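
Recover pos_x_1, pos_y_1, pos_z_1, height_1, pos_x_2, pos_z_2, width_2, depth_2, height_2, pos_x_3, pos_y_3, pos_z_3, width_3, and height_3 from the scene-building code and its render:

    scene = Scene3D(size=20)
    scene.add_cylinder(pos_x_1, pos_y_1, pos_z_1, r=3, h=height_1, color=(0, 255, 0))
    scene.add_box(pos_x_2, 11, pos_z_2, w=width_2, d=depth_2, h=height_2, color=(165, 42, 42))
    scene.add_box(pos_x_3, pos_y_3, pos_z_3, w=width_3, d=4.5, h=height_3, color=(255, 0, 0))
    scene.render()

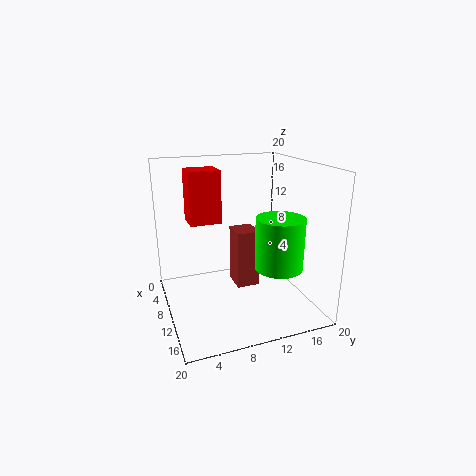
pos_x_1 = 16.5, pos_y_1 = 13, pos_z_1 = 8, height_1 = 6.5, pos_x_2 = 3.5, pos_z_2 = 0.5, width_2 = 4, depth_2 = 3.5, height_2 = 9, pos_x_3 = 3.5, pos_y_3 = 4, pos_z_3 = 11.5, width_3 = 4, height_3 = 7.5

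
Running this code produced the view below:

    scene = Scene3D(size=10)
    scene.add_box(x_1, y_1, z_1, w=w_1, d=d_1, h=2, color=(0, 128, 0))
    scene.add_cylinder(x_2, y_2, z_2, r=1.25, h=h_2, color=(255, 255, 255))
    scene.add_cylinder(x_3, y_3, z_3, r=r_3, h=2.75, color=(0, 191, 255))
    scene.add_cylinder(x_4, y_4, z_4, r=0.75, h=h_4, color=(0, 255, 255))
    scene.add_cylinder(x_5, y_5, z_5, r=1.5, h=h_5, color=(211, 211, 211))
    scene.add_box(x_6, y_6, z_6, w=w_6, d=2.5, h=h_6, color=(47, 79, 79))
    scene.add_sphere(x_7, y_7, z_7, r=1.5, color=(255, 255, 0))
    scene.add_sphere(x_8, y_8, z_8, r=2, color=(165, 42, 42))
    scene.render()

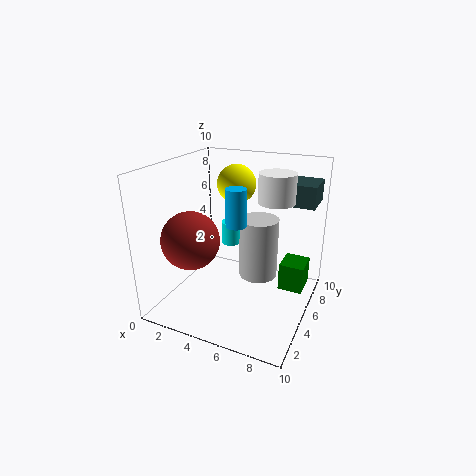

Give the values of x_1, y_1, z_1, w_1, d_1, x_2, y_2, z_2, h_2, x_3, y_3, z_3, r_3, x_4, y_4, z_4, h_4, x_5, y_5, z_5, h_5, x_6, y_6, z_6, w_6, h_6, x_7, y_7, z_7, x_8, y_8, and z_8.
x_1 = 7.75
y_1 = 6
z_1 = 1
w_1 = 1.75
d_1 = 2
x_2 = 7.25
y_2 = 6.25
z_2 = 7.5
h_2 = 2
x_3 = 4.5
y_3 = 5.75
z_3 = 5.5
r_3 = 0.75
x_4 = 3.25
y_4 = 7.5
z_4 = 3.25
h_4 = 1.75
x_5 = 5.5
y_5 = 7.75
z_5 = 0.75
h_5 = 4.75
x_6 = 7.25
y_6 = 6.5
z_6 = 7.25
w_6 = 2.5
h_6 = 1.5
x_7 = 3.25
y_7 = 8.5
z_7 = 7.75
x_8 = 2.25
y_8 = 3.25
z_8 = 5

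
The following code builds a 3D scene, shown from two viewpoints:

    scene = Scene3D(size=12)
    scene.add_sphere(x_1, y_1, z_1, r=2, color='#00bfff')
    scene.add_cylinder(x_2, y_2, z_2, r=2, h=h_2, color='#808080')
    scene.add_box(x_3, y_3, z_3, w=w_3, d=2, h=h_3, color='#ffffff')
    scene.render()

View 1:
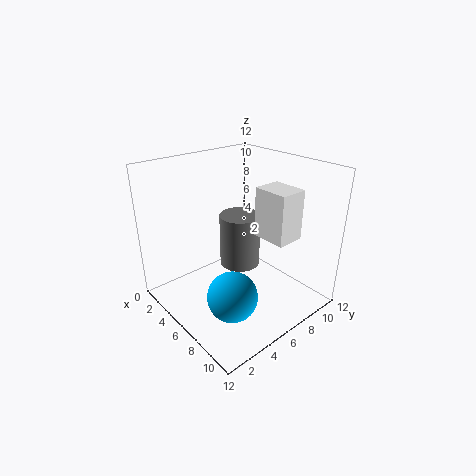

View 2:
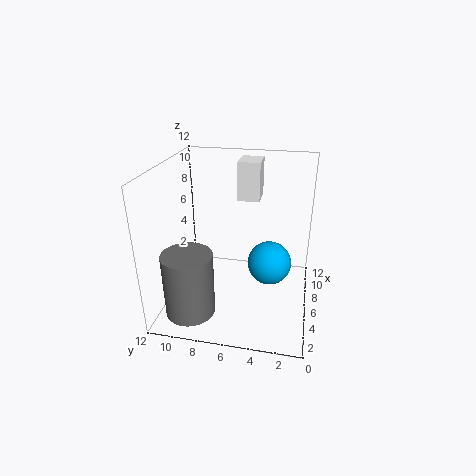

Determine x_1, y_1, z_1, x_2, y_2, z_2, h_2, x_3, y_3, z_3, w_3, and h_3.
x_1 = 8.25; y_1 = 3.5; z_1 = 2.5; x_2 = 2.5; y_2 = 9.25; z_2 = 0.75; h_2 = 5.25; x_3 = 9.25; y_3 = 4.75; z_3 = 8; w_3 = 2.5; h_3 = 3.5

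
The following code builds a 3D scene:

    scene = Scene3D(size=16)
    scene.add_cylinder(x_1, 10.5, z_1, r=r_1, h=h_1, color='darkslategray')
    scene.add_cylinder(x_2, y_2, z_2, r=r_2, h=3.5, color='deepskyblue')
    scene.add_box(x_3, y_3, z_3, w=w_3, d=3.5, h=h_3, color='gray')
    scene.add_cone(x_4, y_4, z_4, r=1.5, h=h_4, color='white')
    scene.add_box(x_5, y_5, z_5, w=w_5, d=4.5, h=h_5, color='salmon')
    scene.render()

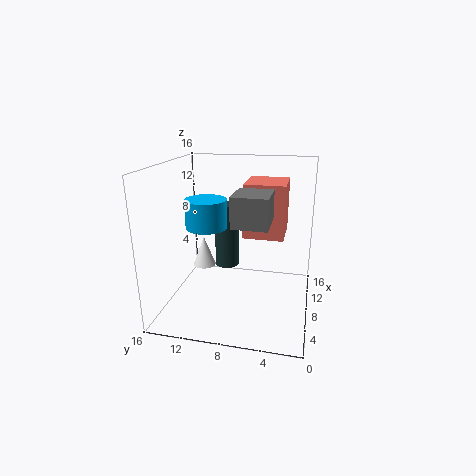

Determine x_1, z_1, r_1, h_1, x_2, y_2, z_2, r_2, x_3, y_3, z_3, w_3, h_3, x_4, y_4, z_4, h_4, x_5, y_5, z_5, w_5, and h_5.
x_1 = 12.5, z_1 = 2.5, r_1 = 1.5, h_1 = 8, x_2 = 10.5, y_2 = 12.5, z_2 = 8, r_2 = 2.5, x_3 = 2.5, y_3 = 4, z_3 = 11, w_3 = 4, h_3 = 3, x_4 = 13.5, y_4 = 14, z_4 = 1.5, h_4 = 4, x_5 = 8, y_5 = 3, z_5 = 8, w_5 = 5, h_5 = 6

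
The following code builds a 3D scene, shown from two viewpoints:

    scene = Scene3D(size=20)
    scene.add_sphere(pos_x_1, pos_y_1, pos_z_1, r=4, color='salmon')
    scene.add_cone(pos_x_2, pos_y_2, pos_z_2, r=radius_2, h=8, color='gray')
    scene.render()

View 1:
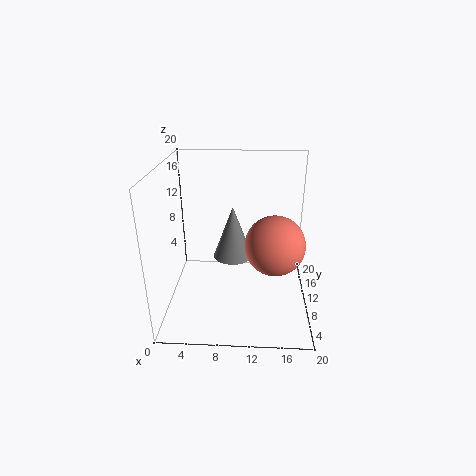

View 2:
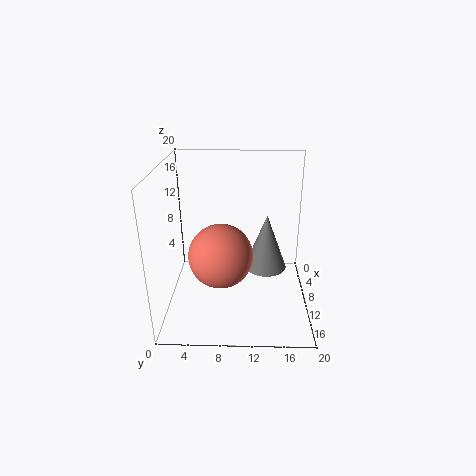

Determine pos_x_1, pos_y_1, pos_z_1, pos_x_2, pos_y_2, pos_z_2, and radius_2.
pos_x_1 = 15, pos_y_1 = 8, pos_z_1 = 10, pos_x_2 = 9, pos_y_2 = 14, pos_z_2 = 5, radius_2 = 3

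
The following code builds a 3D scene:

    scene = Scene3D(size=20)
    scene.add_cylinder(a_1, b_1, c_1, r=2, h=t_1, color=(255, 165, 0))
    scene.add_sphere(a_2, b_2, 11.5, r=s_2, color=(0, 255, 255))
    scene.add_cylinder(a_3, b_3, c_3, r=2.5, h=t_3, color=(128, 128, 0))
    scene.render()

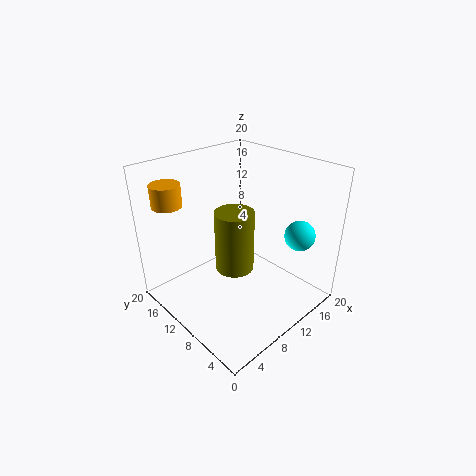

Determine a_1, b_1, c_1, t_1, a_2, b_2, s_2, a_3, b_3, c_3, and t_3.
a_1 = 3
b_1 = 16
c_1 = 15
t_1 = 3
a_2 = 14.5
b_2 = 3
s_2 = 2
a_3 = 7.5
b_3 = 8
c_3 = 7.5
t_3 = 8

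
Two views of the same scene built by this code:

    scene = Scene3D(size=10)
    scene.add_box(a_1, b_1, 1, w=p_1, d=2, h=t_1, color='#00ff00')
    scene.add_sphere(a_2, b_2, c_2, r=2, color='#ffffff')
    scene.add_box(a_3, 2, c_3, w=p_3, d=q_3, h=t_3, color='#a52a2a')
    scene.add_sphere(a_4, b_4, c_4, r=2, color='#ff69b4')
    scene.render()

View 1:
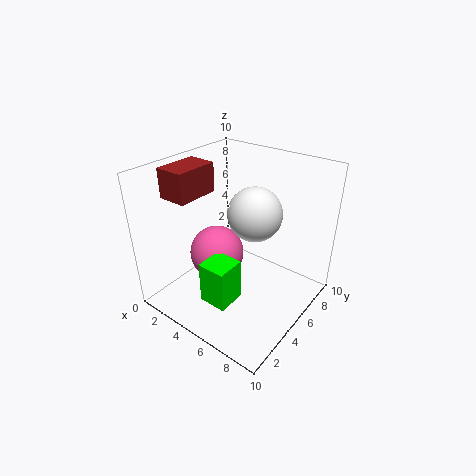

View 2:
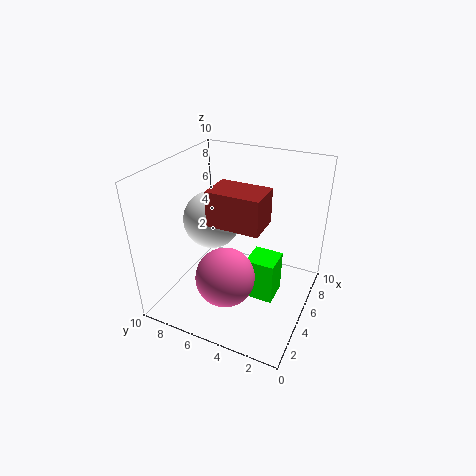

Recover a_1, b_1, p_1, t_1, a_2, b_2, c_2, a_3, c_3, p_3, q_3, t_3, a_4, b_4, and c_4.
a_1 = 4, b_1 = 2, p_1 = 2, t_1 = 3, a_2 = 5, b_2 = 7, c_2 = 6, a_3 = 1, c_3 = 8, p_3 = 2, q_3 = 3, t_3 = 2, a_4 = 3, b_4 = 5, c_4 = 3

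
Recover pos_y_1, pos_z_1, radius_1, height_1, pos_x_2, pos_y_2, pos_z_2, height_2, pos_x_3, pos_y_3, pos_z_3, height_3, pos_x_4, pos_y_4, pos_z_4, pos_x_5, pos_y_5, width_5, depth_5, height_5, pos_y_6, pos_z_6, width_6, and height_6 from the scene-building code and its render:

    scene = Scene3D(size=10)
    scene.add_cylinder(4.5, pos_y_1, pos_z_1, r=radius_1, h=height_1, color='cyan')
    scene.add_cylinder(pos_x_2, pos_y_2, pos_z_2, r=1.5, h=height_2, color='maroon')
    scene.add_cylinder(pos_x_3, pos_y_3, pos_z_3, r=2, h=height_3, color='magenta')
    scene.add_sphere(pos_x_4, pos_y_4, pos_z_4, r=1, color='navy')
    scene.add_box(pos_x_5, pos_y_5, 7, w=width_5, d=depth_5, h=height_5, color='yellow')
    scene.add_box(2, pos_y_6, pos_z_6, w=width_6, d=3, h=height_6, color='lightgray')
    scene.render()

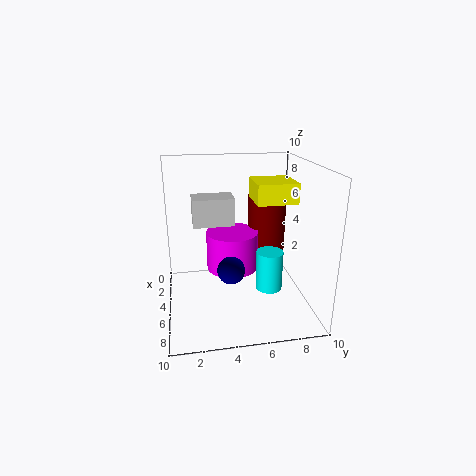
pos_y_1 = 7.5; pos_z_1 = 0.5; radius_1 = 1; height_1 = 3; pos_x_2 = 1.5; pos_y_2 = 8; pos_z_2 = 2.5; height_2 = 4.5; pos_x_3 = 2.5; pos_y_3 = 5; pos_z_3 = 1.5; height_3 = 3; pos_x_4 = 5; pos_y_4 = 4.5; pos_z_4 = 2.5; pos_x_5 = 1.5; pos_y_5 = 6.5; width_5 = 3; depth_5 = 3; height_5 = 1.5; pos_y_6 = 2; pos_z_6 = 5.5; width_6 = 2; height_6 = 2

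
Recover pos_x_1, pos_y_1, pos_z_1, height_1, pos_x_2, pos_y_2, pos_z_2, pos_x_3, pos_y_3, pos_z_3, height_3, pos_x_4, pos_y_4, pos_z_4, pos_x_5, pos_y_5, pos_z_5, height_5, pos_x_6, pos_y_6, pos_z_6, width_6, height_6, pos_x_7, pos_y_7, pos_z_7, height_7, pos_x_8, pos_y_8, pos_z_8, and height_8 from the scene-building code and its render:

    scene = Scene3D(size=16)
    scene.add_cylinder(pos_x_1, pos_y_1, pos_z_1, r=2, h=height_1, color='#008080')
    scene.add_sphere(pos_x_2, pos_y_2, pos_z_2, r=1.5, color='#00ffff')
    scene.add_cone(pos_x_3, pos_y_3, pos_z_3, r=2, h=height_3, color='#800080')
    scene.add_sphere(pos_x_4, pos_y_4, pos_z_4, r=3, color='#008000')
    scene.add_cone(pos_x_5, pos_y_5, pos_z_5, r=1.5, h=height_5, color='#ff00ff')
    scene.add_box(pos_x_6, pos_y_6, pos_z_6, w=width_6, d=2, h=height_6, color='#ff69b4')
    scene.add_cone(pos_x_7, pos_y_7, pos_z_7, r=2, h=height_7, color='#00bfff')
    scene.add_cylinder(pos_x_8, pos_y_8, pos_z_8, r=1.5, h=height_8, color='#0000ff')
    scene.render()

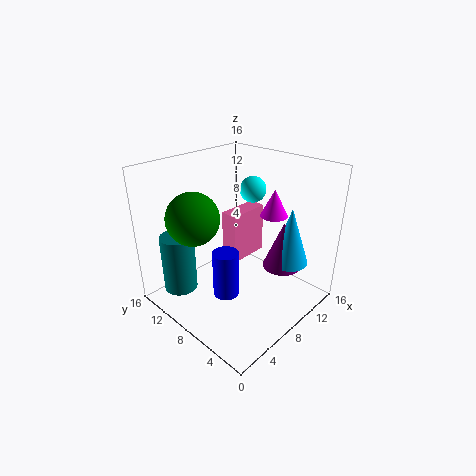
pos_x_1 = 4
pos_y_1 = 14
pos_z_1 = 0.5
height_1 = 7
pos_x_2 = 11.5
pos_y_2 = 9
pos_z_2 = 12.5
pos_x_3 = 9.5
pos_y_3 = 3
pos_z_3 = 6
height_3 = 5
pos_x_4 = 5
pos_y_4 = 12
pos_z_4 = 10
pos_x_5 = 11
pos_y_5 = 5.5
pos_z_5 = 10.5
height_5 = 3
pos_x_6 = 8.5
pos_y_6 = 9
pos_z_6 = 4
width_6 = 5
height_6 = 6
pos_x_7 = 10
pos_y_7 = 2.5
pos_z_7 = 6.5
height_7 = 6
pos_x_8 = 6.5
pos_y_8 = 8.5
pos_z_8 = 1
height_8 = 5.5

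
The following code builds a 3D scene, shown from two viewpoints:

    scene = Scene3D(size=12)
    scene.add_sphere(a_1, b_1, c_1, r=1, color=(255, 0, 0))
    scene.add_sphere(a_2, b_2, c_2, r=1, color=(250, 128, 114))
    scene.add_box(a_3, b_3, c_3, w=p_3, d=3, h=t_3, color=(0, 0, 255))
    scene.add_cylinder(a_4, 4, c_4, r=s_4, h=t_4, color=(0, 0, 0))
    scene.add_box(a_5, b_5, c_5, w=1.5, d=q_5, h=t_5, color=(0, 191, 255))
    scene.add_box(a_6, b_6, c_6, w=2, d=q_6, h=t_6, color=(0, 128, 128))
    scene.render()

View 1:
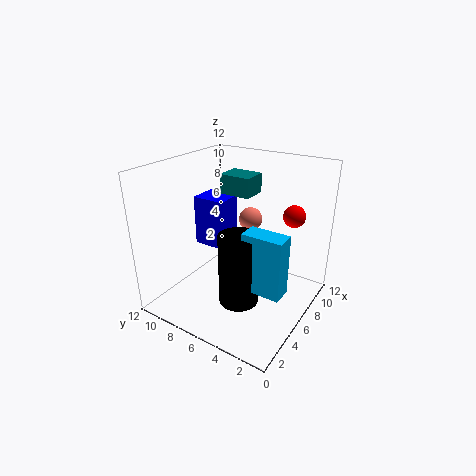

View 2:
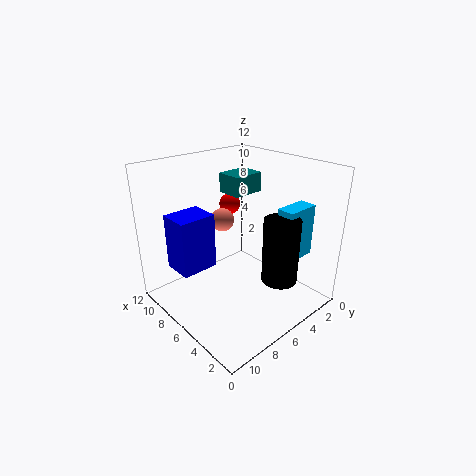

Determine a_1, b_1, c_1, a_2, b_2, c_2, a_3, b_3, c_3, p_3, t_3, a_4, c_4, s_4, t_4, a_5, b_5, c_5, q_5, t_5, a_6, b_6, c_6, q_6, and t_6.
a_1 = 10.5, b_1 = 3, c_1 = 7, a_2 = 8, b_2 = 6, c_2 = 7, a_3 = 6.5, b_3 = 8, c_3 = 4, p_3 = 2.5, t_3 = 4.5, a_4 = 3, c_4 = 2.5, s_4 = 1.5, t_4 = 5.5, a_5 = 2.5, b_5 = 0.5, c_5 = 4, q_5 = 3, t_5 = 4.5, a_6 = 5, b_6 = 4.5, c_6 = 10, q_6 = 2.5, t_6 = 1.5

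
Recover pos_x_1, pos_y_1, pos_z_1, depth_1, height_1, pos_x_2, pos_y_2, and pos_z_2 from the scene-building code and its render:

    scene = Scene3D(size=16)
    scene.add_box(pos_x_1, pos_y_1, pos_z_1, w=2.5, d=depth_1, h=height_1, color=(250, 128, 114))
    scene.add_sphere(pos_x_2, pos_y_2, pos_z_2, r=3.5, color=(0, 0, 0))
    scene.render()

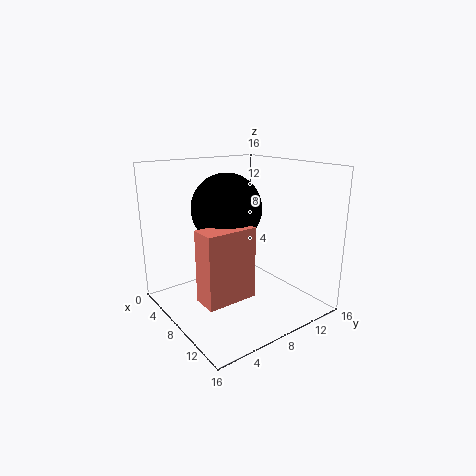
pos_x_1 = 11
pos_y_1 = 1
pos_z_1 = 4
depth_1 = 5
height_1 = 7
pos_x_2 = 9.5
pos_y_2 = 5.5
pos_z_2 = 12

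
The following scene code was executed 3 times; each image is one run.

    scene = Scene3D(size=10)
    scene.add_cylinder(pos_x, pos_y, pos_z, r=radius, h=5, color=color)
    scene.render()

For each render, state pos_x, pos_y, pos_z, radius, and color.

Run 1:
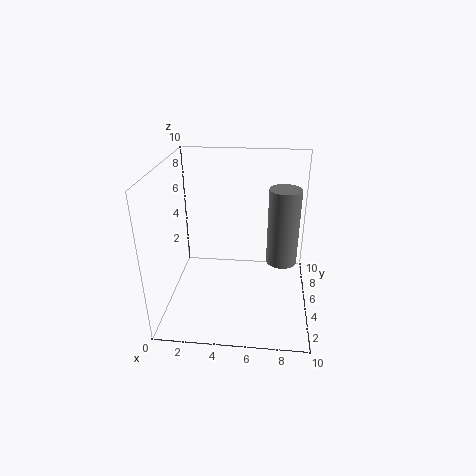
pos_x = 8; pos_y = 4; pos_z = 4; radius = 1; color = 'gray'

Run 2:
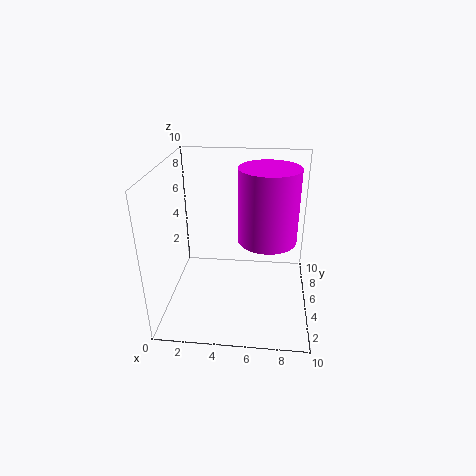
pos_x = 7; pos_y = 5; pos_z = 5; radius = 2; color = 'magenta'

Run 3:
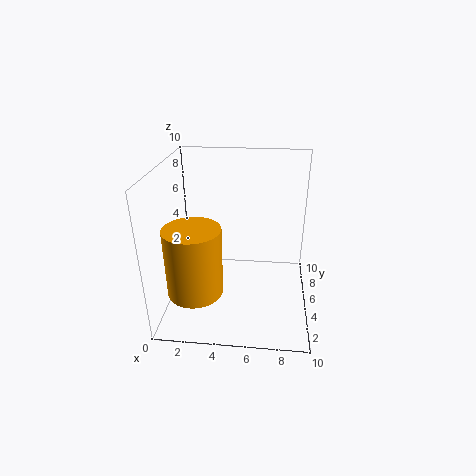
pos_x = 2; pos_y = 4; pos_z = 1; radius = 2; color = 'orange'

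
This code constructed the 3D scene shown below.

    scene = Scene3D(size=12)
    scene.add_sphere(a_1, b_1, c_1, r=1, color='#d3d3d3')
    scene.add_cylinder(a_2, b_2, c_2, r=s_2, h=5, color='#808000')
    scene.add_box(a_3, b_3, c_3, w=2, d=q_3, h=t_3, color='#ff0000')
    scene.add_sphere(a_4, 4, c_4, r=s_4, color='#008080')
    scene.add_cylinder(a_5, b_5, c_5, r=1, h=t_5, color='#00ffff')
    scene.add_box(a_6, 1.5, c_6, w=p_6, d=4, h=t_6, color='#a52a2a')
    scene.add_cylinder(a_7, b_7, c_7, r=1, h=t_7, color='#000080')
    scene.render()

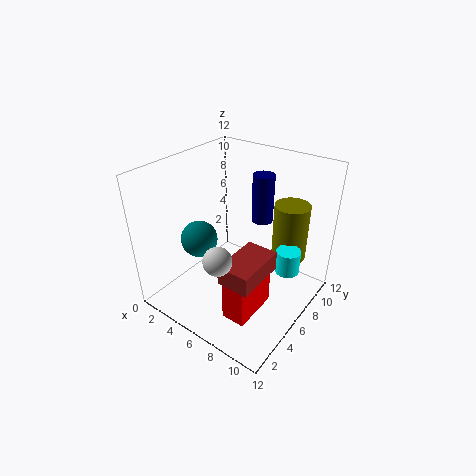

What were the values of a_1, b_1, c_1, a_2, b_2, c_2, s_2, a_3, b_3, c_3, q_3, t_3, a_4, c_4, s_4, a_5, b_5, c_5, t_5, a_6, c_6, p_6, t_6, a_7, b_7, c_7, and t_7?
a_1 = 8
b_1 = 1
c_1 = 7.5
a_2 = 9
b_2 = 9.5
c_2 = 3.5
s_2 = 1.5
a_3 = 7
b_3 = 2.5
c_3 = 0.5
q_3 = 4
t_3 = 5
a_4 = 3.5
c_4 = 6
s_4 = 1.5
a_5 = 10
b_5 = 7.5
c_5 = 3.5
t_5 = 2
a_6 = 7.5
c_6 = 5
p_6 = 2.5
t_6 = 1.5
a_7 = 5.5
b_7 = 10.5
c_7 = 5.5
t_7 = 4.5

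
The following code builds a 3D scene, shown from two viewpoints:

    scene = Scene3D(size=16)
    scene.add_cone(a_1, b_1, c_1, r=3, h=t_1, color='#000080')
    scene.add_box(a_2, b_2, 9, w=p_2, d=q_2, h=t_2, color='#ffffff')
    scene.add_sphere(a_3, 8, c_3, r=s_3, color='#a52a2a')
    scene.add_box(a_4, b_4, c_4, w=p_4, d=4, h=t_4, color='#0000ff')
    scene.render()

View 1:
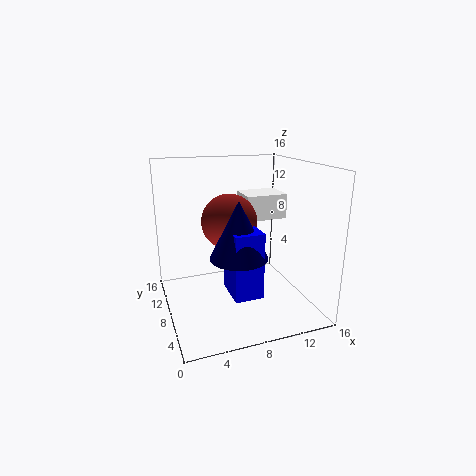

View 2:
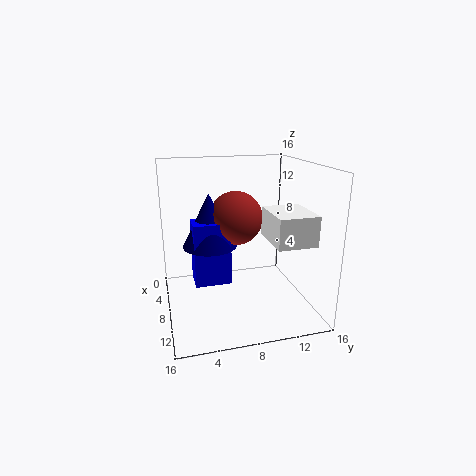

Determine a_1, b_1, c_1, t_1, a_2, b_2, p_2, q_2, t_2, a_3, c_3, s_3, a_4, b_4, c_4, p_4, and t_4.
a_1 = 7; b_1 = 5; c_1 = 7; t_1 = 6; a_2 = 10; b_2 = 10; p_2 = 5; q_2 = 4; t_2 = 3; a_3 = 7; c_3 = 10; s_3 = 3; a_4 = 6; b_4 = 3; c_4 = 3; p_4 = 3; t_4 = 7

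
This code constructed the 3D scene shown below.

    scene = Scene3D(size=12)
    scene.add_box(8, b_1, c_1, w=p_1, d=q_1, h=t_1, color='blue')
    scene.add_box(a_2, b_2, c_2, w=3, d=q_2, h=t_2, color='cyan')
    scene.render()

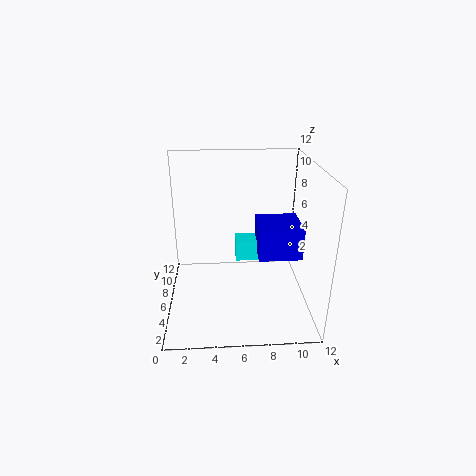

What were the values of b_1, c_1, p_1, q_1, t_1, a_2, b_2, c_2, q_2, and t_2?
b_1 = 7; c_1 = 3; p_1 = 4; q_1 = 4; t_1 = 3; a_2 = 6; b_2 = 9; c_2 = 2; q_2 = 2; t_2 = 2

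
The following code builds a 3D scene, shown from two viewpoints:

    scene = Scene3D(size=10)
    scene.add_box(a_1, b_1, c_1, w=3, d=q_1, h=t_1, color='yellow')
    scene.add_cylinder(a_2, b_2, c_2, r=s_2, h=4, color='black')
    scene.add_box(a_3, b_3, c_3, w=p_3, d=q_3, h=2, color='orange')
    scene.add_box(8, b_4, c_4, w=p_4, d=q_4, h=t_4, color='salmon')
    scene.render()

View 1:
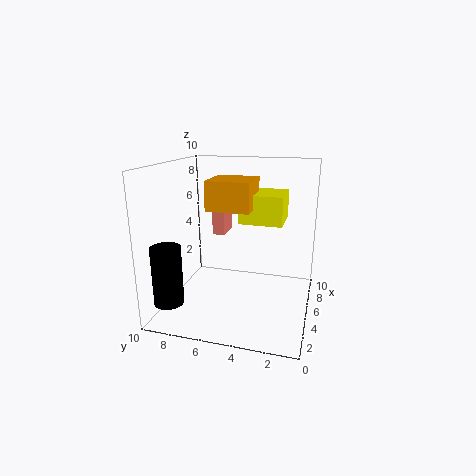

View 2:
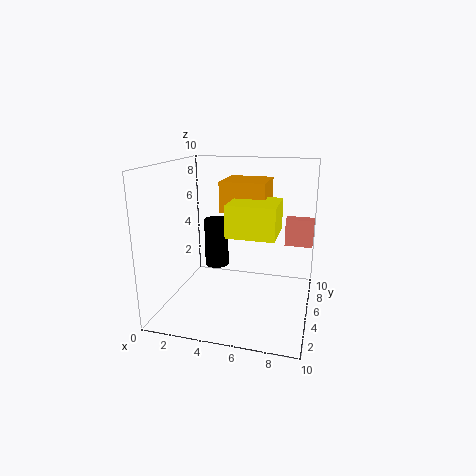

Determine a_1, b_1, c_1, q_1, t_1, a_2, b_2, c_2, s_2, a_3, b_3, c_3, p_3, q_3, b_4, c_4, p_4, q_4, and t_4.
a_1 = 5, b_1 = 2, c_1 = 6, q_1 = 3, t_1 = 2, a_2 = 2, b_2 = 9, c_2 = 1, s_2 = 1, a_3 = 4, b_3 = 4, c_3 = 7, p_3 = 3, q_3 = 3, b_4 = 7, c_4 = 4, p_4 = 2, q_4 = 1, t_4 = 2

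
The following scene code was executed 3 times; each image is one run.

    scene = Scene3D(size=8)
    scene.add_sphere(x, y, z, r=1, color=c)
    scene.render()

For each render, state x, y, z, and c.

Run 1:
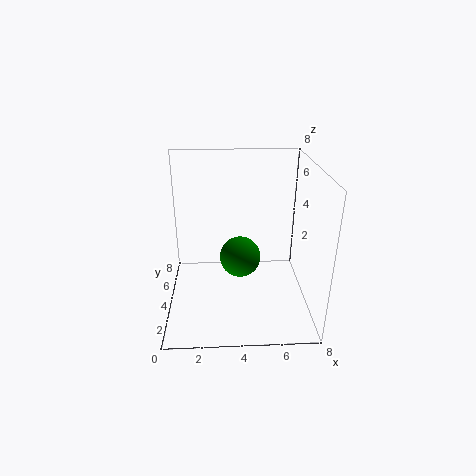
x = 4, y = 2, z = 4, c = 'green'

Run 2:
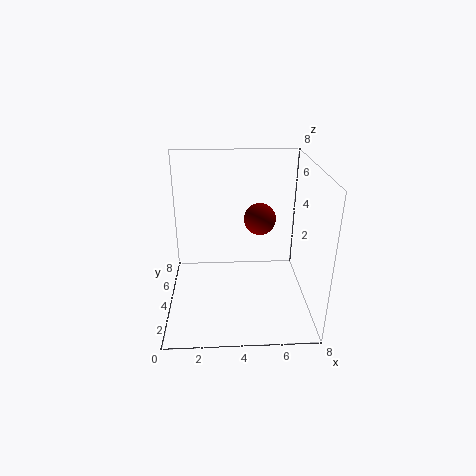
x = 5.5, y = 6.5, z = 4, c = 'maroon'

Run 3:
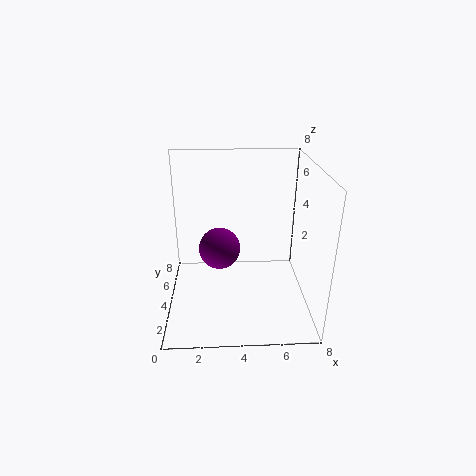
x = 3, y = 2, z = 4.5, c = 'purple'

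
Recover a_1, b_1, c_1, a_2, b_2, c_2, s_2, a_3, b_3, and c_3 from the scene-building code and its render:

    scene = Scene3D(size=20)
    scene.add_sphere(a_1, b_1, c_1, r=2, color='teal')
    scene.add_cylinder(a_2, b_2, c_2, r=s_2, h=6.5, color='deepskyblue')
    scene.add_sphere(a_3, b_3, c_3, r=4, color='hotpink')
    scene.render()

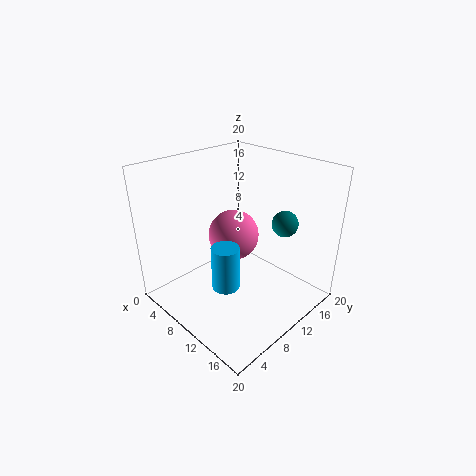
a_1 = 12
b_1 = 18
c_1 = 10
a_2 = 9.5
b_2 = 8
c_2 = 2.5
s_2 = 2
a_3 = 5
b_3 = 14
c_3 = 7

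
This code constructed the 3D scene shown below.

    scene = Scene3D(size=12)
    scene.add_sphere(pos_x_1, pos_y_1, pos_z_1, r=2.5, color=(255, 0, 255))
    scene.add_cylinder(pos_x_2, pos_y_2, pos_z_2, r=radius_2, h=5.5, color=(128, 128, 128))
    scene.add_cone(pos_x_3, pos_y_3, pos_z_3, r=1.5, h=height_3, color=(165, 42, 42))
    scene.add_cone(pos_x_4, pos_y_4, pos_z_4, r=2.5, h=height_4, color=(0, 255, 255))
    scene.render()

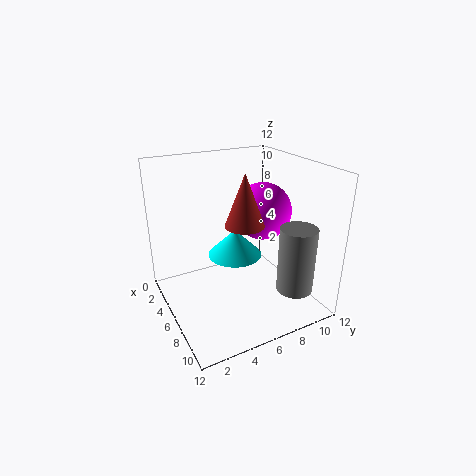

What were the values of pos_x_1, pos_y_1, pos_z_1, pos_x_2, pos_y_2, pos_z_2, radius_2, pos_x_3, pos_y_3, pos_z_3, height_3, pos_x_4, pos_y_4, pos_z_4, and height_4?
pos_x_1 = 5; pos_y_1 = 9; pos_z_1 = 7.5; pos_x_2 = 9.5; pos_y_2 = 9.5; pos_z_2 = 2; radius_2 = 1.5; pos_x_3 = 8; pos_y_3 = 5.5; pos_z_3 = 8; height_3 = 4; pos_x_4 = 3.5; pos_y_4 = 7; pos_z_4 = 3; height_4 = 2.5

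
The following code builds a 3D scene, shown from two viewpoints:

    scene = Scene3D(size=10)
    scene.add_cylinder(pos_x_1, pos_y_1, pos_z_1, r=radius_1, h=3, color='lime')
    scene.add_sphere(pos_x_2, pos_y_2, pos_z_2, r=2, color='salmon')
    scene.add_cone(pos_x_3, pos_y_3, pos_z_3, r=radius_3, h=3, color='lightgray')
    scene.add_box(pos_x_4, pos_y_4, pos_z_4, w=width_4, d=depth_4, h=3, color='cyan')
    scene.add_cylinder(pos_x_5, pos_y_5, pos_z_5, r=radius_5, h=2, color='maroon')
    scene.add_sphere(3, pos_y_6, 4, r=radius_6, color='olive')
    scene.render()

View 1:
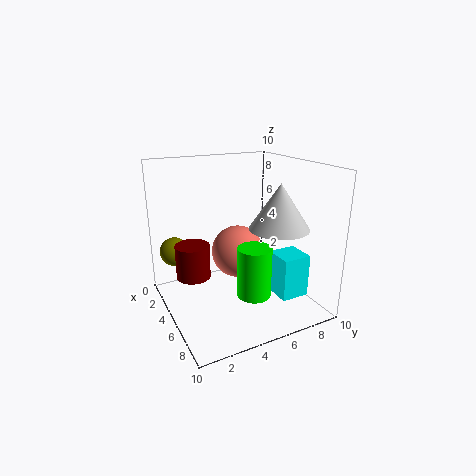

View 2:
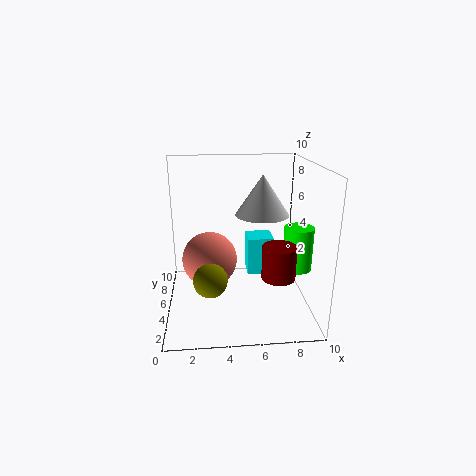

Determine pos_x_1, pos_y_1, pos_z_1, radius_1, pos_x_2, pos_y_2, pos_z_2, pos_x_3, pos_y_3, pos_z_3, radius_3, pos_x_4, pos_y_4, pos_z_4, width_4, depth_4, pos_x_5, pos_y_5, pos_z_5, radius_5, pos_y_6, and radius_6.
pos_x_1 = 9
pos_y_1 = 4
pos_z_1 = 3
radius_1 = 1
pos_x_2 = 3
pos_y_2 = 6
pos_z_2 = 3
pos_x_3 = 7
pos_y_3 = 7
pos_z_3 = 6
radius_3 = 2
pos_x_4 = 6
pos_y_4 = 7
pos_z_4 = 1
width_4 = 2
depth_4 = 2
pos_x_5 = 7
pos_y_5 = 1
pos_z_5 = 4
radius_5 = 1
pos_y_6 = 1
radius_6 = 1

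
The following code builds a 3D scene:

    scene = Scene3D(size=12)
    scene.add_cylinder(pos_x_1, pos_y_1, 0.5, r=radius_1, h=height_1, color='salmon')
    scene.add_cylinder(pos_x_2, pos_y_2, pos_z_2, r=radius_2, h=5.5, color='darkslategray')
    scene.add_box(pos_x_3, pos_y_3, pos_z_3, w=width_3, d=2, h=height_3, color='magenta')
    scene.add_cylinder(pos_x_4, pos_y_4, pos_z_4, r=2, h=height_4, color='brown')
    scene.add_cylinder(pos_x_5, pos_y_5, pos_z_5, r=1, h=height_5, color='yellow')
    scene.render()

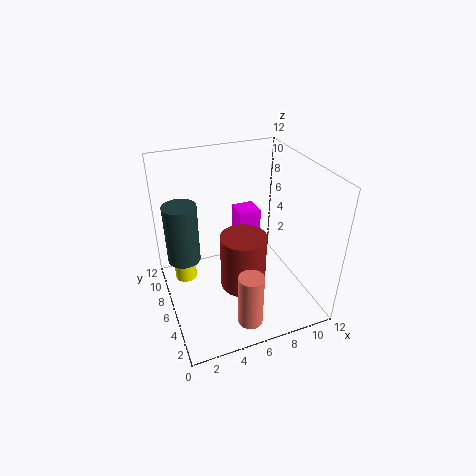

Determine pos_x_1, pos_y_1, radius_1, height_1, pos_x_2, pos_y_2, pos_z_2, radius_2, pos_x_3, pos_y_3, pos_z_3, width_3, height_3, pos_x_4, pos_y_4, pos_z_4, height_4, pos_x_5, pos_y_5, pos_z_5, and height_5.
pos_x_1 = 5.5, pos_y_1 = 2, radius_1 = 1, height_1 = 4.5, pos_x_2 = 2, pos_y_2 = 9.5, pos_z_2 = 2.5, radius_2 = 1.5, pos_x_3 = 7, pos_y_3 = 8, pos_z_3 = 3.5, width_3 = 2, height_3 = 3.5, pos_x_4 = 6.5, pos_y_4 = 6, pos_z_4 = 1, height_4 = 5, pos_x_5 = 2, pos_y_5 = 9.5, pos_z_5 = 0.5, height_5 = 3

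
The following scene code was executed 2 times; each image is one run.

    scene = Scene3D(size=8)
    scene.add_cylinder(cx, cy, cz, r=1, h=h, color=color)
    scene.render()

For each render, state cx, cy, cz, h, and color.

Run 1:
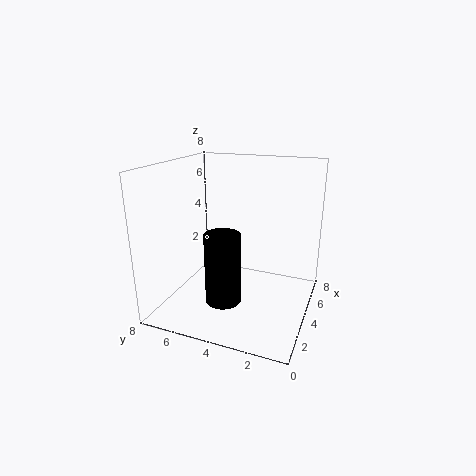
cx = 3; cy = 4.5; cz = 0.5; h = 4; color = 'black'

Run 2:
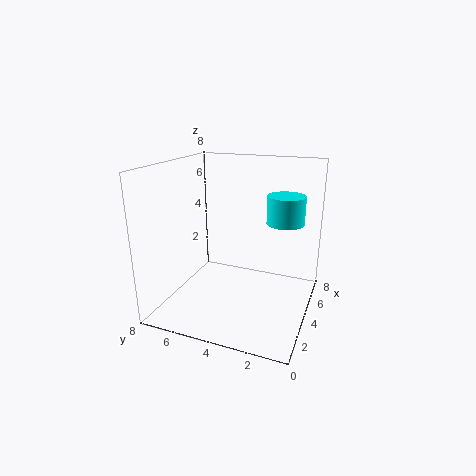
cx = 4.5; cy = 1.5; cz = 5; h = 1.5; color = 'cyan'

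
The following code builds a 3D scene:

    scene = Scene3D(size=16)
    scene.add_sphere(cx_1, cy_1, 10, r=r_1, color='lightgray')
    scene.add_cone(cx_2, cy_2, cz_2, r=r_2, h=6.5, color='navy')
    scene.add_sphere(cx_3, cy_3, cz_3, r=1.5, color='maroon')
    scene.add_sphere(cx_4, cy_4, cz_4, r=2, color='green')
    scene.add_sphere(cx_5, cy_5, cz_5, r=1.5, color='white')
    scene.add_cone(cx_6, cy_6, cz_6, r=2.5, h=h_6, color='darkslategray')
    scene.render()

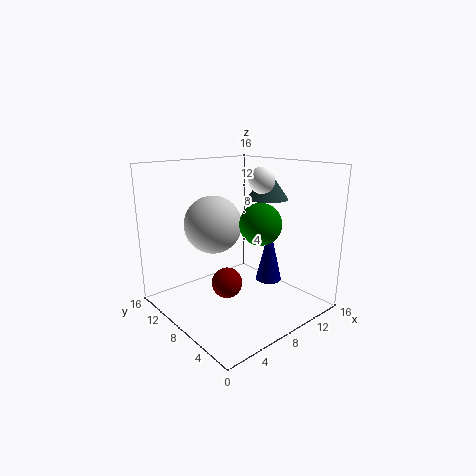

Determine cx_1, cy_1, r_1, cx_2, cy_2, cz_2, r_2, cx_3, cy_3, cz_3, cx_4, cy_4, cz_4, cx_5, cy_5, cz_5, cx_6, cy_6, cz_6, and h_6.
cx_1 = 5, cy_1 = 8.5, r_1 = 3, cx_2 = 11.5, cy_2 = 6.5, cz_2 = 2.5, r_2 = 1.5, cx_3 = 4, cy_3 = 5, cz_3 = 5, cx_4 = 6.5, cy_4 = 3, cz_4 = 11, cx_5 = 11.5, cy_5 = 8, cz_5 = 14, cx_6 = 13.5, cy_6 = 9, cz_6 = 11.5, h_6 = 3.5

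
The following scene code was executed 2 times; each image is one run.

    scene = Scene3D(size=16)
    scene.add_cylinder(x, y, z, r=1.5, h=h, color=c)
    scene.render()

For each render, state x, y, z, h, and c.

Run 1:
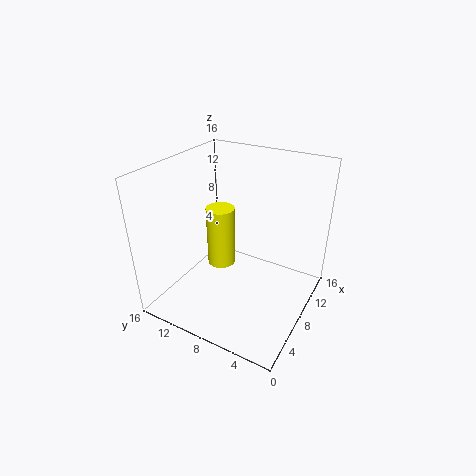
x = 6.5; y = 9.25; z = 5.5; h = 6.5; c = 'yellow'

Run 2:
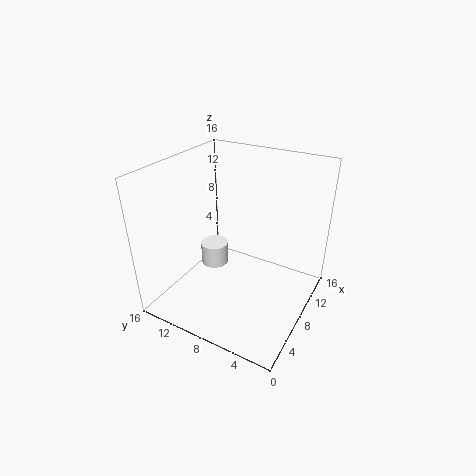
x = 7; y = 10.5; z = 4.75; h = 2.5; c = 'white'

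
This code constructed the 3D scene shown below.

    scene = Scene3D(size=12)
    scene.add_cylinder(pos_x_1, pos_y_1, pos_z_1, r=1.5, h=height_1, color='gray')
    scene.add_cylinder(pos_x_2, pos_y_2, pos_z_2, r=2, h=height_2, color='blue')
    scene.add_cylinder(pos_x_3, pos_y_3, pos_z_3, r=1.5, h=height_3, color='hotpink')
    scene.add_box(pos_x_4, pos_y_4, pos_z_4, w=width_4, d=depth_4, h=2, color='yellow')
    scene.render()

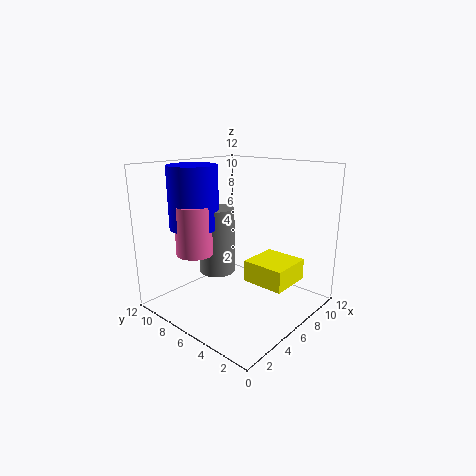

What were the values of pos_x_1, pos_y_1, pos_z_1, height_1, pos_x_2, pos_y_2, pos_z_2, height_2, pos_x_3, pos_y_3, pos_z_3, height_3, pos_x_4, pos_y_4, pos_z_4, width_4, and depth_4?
pos_x_1 = 5, pos_y_1 = 7.5, pos_z_1 = 3, height_1 = 5.5, pos_x_2 = 3.5, pos_y_2 = 8.5, pos_z_2 = 7, height_2 = 5, pos_x_3 = 3, pos_y_3 = 8, pos_z_3 = 5, height_3 = 4, pos_x_4 = 8, pos_y_4 = 3, pos_z_4 = 1, width_4 = 4, depth_4 = 4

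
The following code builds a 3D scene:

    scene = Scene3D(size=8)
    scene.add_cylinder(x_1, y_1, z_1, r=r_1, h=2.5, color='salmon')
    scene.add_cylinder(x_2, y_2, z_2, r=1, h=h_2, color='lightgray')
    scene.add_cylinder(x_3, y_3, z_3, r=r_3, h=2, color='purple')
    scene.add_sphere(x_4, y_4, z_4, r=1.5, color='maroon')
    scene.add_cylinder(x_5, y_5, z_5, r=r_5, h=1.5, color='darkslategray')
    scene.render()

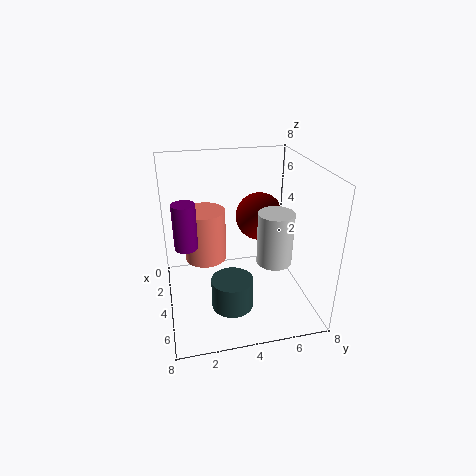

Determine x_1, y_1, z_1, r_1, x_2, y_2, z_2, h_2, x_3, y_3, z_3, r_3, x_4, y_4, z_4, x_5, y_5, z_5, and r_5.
x_1 = 5.5
y_1 = 2
z_1 = 4
r_1 = 1
x_2 = 4.5
y_2 = 6
z_2 = 2.5
h_2 = 3
x_3 = 7
y_3 = 1
z_3 = 5.5
r_3 = 0.5
x_4 = 1.5
y_4 = 6
z_4 = 4
x_5 = 7
y_5 = 3
z_5 = 2
r_5 = 1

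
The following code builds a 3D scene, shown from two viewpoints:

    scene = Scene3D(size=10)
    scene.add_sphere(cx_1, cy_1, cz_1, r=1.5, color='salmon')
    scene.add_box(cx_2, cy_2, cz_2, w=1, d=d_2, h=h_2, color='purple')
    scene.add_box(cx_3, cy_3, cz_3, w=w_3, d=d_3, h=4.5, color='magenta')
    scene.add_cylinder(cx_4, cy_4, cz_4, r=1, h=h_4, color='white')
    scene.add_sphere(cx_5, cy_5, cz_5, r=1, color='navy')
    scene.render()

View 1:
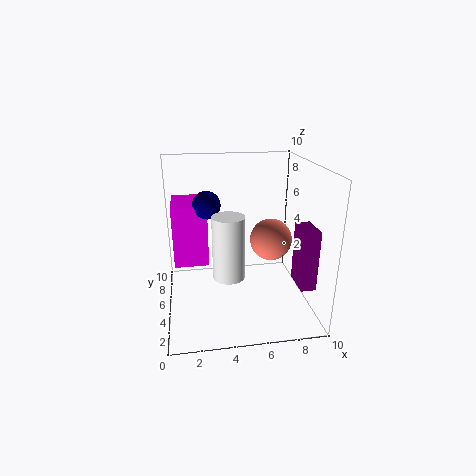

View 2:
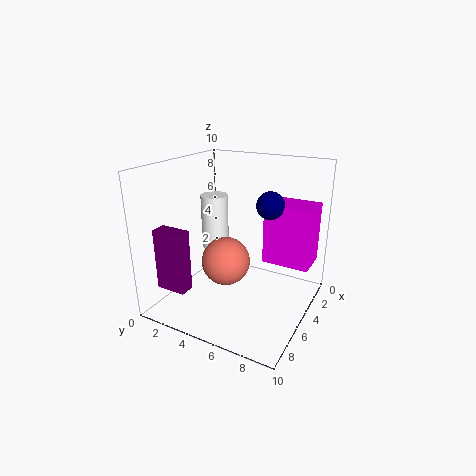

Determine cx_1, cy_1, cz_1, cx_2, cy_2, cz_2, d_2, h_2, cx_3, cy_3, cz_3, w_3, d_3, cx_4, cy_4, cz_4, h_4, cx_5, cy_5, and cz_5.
cx_1 = 7.5; cy_1 = 5.5; cz_1 = 4.5; cx_2 = 8.5; cy_2 = 1.5; cz_2 = 2.5; d_2 = 2; h_2 = 4; cx_3 = 0.5; cy_3 = 6; cz_3 = 2.5; w_3 = 2.5; d_3 = 3.5; cx_4 = 4; cy_4 = 2.5; cz_4 = 3.5; h_4 = 4; cx_5 = 3; cy_5 = 6.5; cz_5 = 7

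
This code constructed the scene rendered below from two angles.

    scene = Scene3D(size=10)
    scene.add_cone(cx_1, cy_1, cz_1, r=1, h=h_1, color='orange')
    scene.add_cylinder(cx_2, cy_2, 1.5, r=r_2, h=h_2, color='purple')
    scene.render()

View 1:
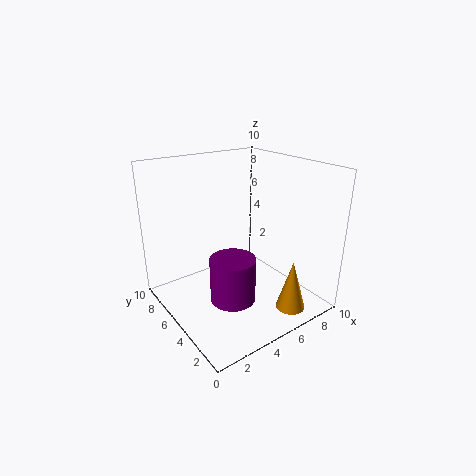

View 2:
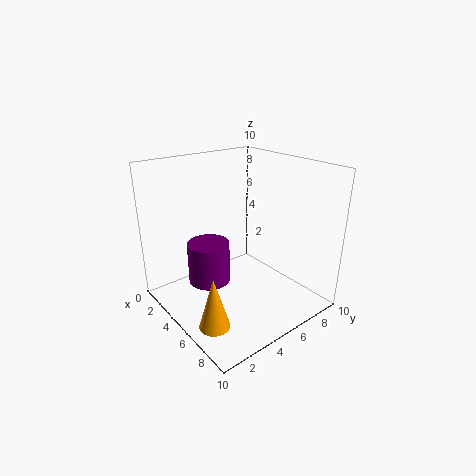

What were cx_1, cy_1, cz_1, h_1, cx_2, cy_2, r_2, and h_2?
cx_1 = 7, cy_1 = 1.5, cz_1 = 0.5, h_1 = 3.5, cx_2 = 3.5, cy_2 = 3.5, r_2 = 1.5, h_2 = 3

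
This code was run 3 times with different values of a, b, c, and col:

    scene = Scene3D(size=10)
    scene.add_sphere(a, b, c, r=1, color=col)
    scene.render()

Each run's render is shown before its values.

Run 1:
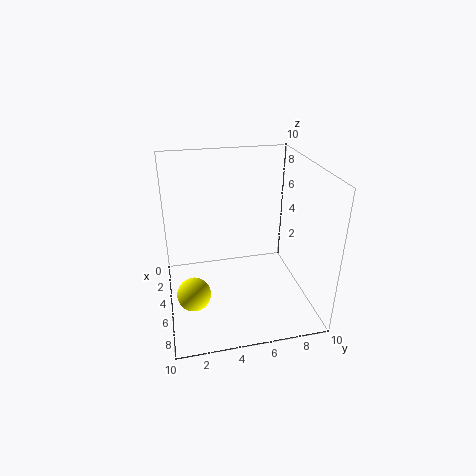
a = 8.5; b = 1.5; c = 3.5; col = 'yellow'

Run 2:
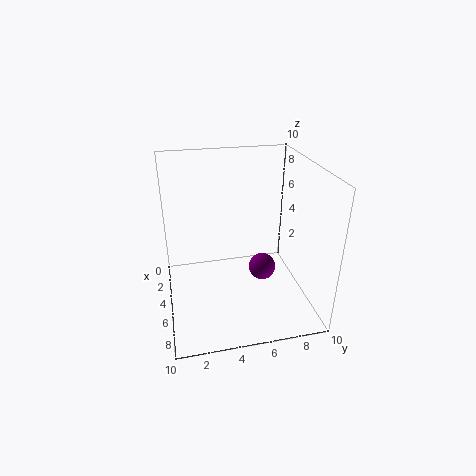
a = 4.5; b = 7; c = 2; col = 'purple'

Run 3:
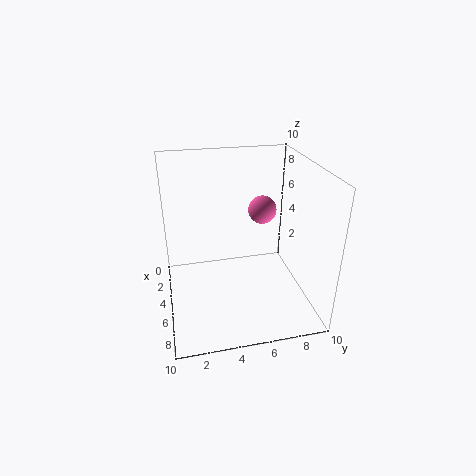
a = 4; b = 7; c = 6.5; col = 'hotpink'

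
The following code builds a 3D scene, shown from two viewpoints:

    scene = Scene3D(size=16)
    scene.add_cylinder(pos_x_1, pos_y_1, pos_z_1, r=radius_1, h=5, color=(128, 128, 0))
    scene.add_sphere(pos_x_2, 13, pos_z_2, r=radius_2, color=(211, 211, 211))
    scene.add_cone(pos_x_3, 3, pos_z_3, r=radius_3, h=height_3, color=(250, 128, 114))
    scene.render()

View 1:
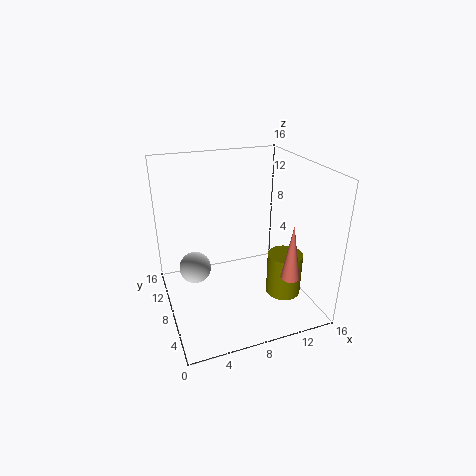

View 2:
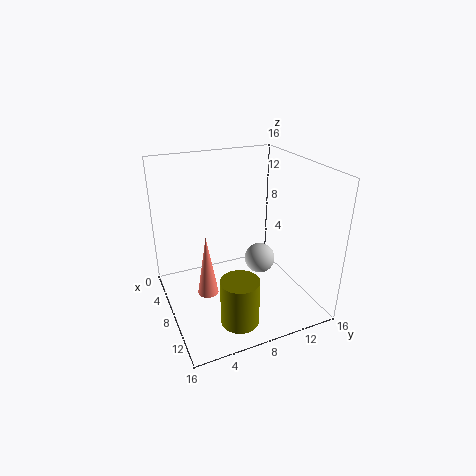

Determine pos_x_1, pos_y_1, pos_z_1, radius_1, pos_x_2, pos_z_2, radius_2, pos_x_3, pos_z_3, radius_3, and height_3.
pos_x_1 = 13
pos_y_1 = 6
pos_z_1 = 1
radius_1 = 2
pos_x_2 = 4
pos_z_2 = 2
radius_2 = 2
pos_x_3 = 12
pos_z_3 = 5
radius_3 = 1
height_3 = 6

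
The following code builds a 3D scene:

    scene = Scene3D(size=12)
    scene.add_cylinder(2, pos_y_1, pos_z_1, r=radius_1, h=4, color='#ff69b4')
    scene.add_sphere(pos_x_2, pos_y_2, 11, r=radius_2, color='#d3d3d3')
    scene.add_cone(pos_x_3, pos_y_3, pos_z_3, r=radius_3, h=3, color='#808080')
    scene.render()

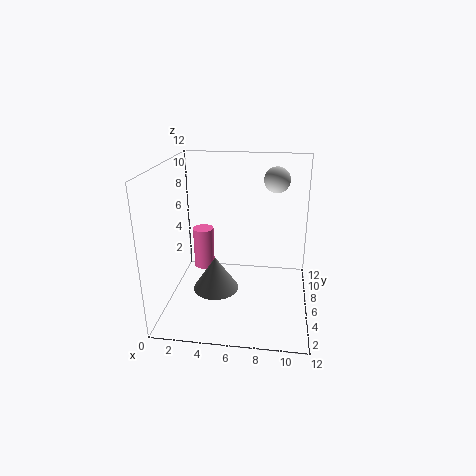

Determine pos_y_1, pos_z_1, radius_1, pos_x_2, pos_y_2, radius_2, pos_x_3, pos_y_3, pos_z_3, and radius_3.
pos_y_1 = 10; pos_z_1 = 1; radius_1 = 1; pos_x_2 = 9; pos_y_2 = 6; radius_2 = 1; pos_x_3 = 4; pos_y_3 = 6; pos_z_3 = 1; radius_3 = 2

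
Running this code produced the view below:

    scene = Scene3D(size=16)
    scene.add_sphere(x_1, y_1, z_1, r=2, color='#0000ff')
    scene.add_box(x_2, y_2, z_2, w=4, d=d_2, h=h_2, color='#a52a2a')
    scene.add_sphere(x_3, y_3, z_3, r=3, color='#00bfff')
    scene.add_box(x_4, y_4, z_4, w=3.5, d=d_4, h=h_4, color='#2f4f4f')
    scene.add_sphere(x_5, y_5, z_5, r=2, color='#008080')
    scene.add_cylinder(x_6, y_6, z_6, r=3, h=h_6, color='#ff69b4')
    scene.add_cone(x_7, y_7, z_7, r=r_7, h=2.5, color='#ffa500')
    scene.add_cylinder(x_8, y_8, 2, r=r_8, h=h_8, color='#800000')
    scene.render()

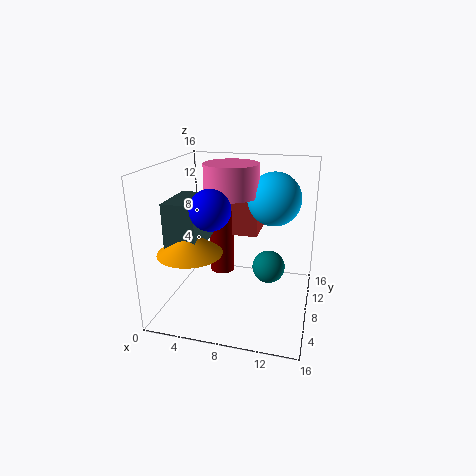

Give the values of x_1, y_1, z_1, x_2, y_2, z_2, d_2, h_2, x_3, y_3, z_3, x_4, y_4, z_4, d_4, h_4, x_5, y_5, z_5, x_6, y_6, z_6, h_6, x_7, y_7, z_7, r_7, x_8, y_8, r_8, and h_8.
x_1 = 6.5
y_1 = 3.5
z_1 = 12.5
x_2 = 5.5
y_2 = 11
z_2 = 7
d_2 = 5
h_2 = 4.5
x_3 = 11.5
y_3 = 10.5
z_3 = 12
x_4 = 1
y_4 = 4
z_4 = 7.5
d_4 = 5.5
h_4 = 5
x_5 = 11
y_5 = 11.5
z_5 = 3
x_6 = 7
y_6 = 9
z_6 = 12.5
h_6 = 3.5
x_7 = 3.5
y_7 = 5
z_7 = 7
r_7 = 3.5
x_8 = 5
y_8 = 11.5
r_8 = 1.5
h_8 = 8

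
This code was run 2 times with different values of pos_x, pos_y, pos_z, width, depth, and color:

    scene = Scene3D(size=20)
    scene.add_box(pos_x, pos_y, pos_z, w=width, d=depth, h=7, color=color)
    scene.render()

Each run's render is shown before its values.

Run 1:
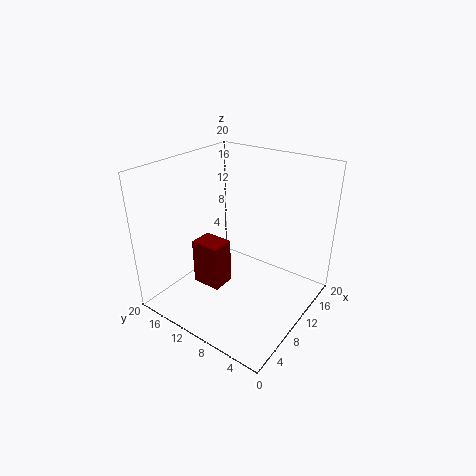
pos_x = 8
pos_y = 12.5
pos_z = 1
width = 3.5
depth = 4.5
color = 'maroon'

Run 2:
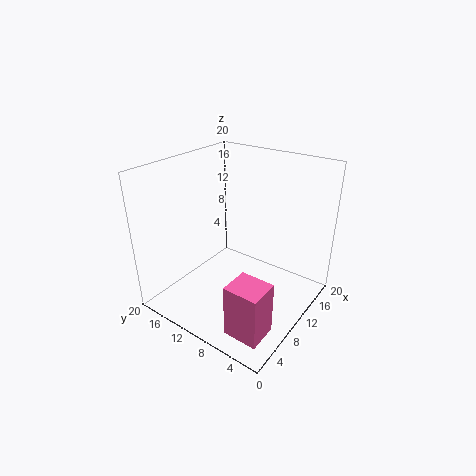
pos_x = 1.5
pos_y = 1.5
pos_z = 1.5
width = 4
depth = 4.5
color = 'hotpink'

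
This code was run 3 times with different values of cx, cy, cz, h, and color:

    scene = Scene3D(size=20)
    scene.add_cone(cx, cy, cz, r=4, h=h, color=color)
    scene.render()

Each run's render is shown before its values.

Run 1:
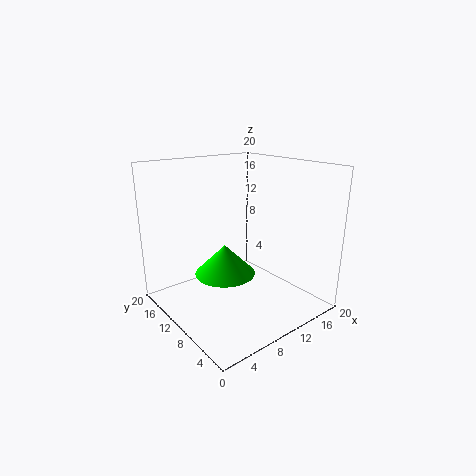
cx = 7; cy = 9; cz = 6; h = 4; color = 'lime'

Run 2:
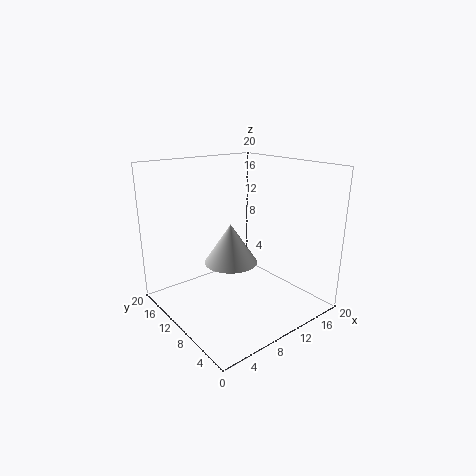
cx = 11; cy = 13; cz = 5; h = 6; color = 'lightgray'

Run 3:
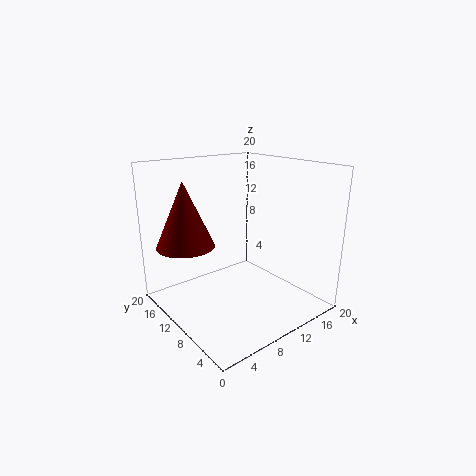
cx = 4; cy = 14; cz = 9; h = 9; color = 'maroon'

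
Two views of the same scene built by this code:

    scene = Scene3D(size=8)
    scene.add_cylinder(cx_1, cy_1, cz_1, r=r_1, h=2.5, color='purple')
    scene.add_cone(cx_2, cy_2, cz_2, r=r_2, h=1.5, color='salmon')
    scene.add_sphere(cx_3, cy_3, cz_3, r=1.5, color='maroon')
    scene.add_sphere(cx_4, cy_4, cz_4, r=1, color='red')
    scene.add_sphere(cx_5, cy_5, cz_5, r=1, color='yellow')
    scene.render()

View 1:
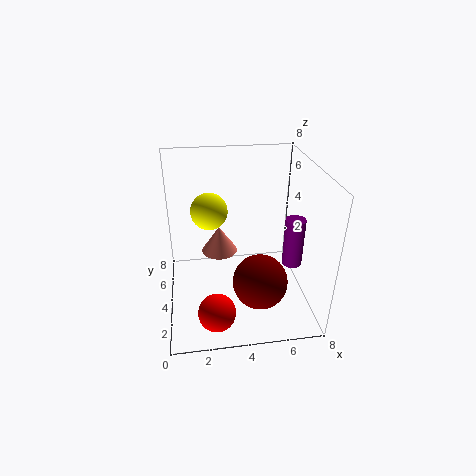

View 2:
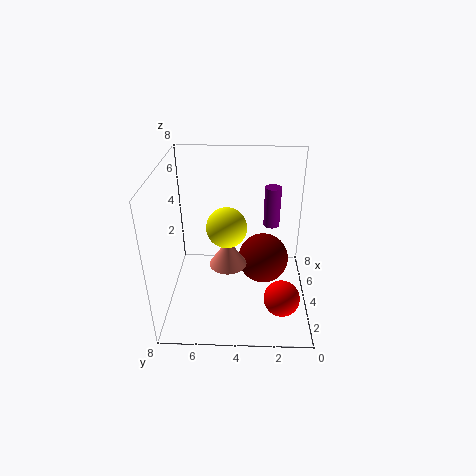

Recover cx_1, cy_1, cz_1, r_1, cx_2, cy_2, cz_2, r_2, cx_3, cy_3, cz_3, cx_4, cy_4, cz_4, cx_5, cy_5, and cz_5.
cx_1 = 6.5; cy_1 = 2; cz_1 = 3.5; r_1 = 0.5; cx_2 = 3; cy_2 = 4.5; cz_2 = 3; r_2 = 1; cx_3 = 5; cy_3 = 2.5; cz_3 = 2; cx_4 = 2.5; cy_4 = 1.5; cz_4 = 1; cx_5 = 2.5; cy_5 = 4.5; cz_5 = 5.5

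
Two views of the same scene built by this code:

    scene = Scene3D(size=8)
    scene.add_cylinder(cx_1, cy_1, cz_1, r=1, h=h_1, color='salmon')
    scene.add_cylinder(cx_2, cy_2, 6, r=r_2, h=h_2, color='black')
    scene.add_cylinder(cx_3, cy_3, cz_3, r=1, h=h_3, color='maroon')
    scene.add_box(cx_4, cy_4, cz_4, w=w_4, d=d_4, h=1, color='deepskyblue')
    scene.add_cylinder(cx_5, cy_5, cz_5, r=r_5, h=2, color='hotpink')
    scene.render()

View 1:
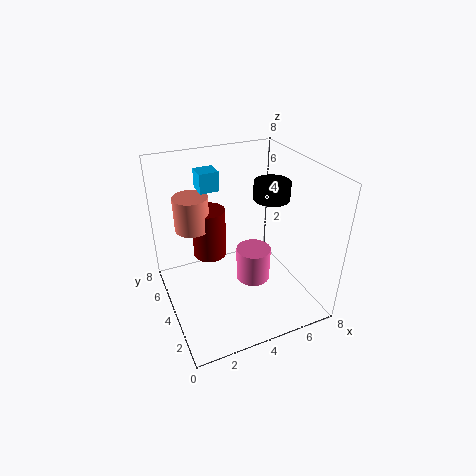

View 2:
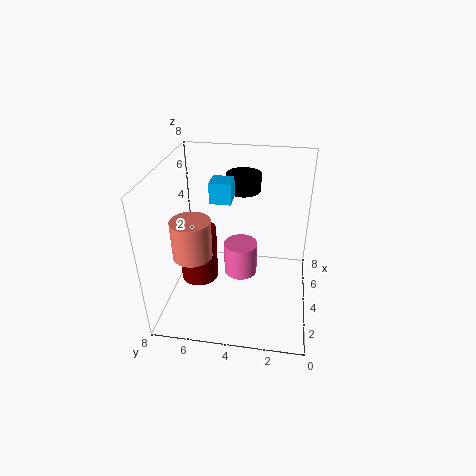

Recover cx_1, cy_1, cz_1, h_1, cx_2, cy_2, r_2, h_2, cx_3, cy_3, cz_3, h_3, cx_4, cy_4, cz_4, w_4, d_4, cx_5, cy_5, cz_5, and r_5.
cx_1 = 2
cy_1 = 6
cz_1 = 4
h_1 = 2
cx_2 = 6
cy_2 = 4
r_2 = 1
h_2 = 1
cx_3 = 3
cy_3 = 6
cz_3 = 2
h_3 = 3
cx_4 = 2
cy_4 = 4
cz_4 = 7
w_4 = 1
d_4 = 1
cx_5 = 5
cy_5 = 4
cz_5 = 1
r_5 = 1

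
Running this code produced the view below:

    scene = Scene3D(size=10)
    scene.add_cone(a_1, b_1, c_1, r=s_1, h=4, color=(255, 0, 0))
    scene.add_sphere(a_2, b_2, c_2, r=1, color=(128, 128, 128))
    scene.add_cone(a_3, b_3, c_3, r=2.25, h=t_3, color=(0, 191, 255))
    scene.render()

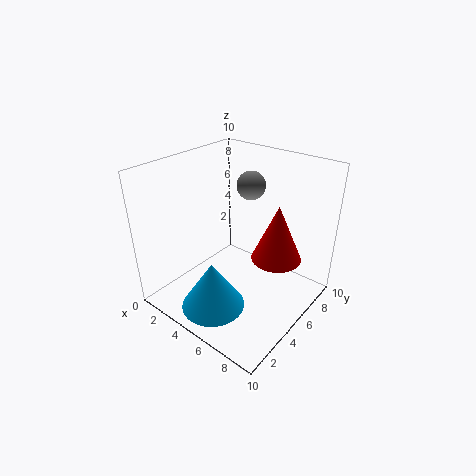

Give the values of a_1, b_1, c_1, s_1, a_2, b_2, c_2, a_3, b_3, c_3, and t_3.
a_1 = 7.25; b_1 = 6.5; c_1 = 3.5; s_1 = 1.75; a_2 = 4.75; b_2 = 6.75; c_2 = 8.25; a_3 = 4.5; b_3 = 2.75; c_3 = 0.25; t_3 = 3.5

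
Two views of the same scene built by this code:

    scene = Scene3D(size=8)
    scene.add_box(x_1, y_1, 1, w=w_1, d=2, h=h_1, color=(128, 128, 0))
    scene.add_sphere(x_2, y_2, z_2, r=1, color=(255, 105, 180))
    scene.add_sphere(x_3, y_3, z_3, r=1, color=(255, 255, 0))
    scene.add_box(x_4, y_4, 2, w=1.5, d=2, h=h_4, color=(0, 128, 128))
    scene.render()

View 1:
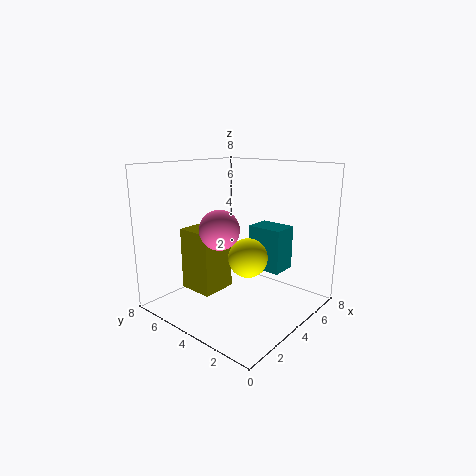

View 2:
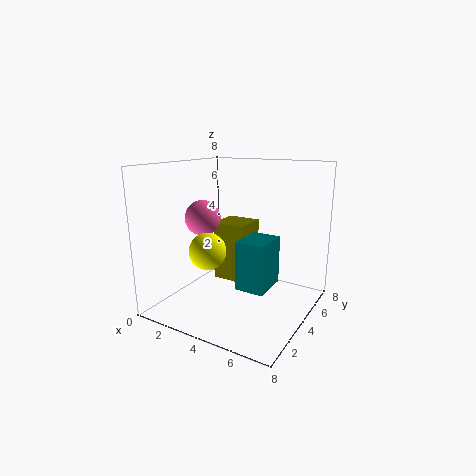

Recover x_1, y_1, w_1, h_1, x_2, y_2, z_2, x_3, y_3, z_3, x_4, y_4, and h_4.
x_1 = 2, y_1 = 4.5, w_1 = 2, h_1 = 3.5, x_2 = 2, y_2 = 3.5, z_2 = 5, x_3 = 3, y_3 = 2.5, z_3 = 3.5, x_4 = 5, y_4 = 2, h_4 = 2.5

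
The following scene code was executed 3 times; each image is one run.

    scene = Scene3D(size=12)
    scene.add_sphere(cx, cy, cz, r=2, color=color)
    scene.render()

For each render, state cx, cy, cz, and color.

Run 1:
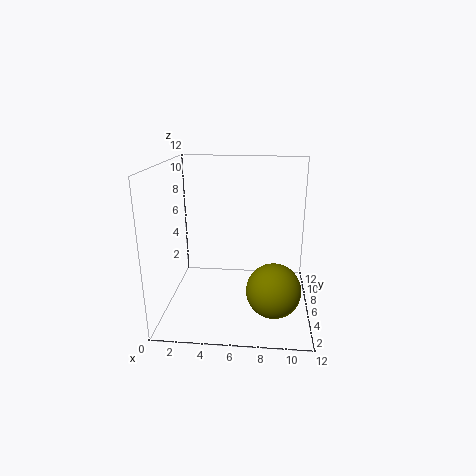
cx = 9, cy = 2, cz = 3.5, color = 'olive'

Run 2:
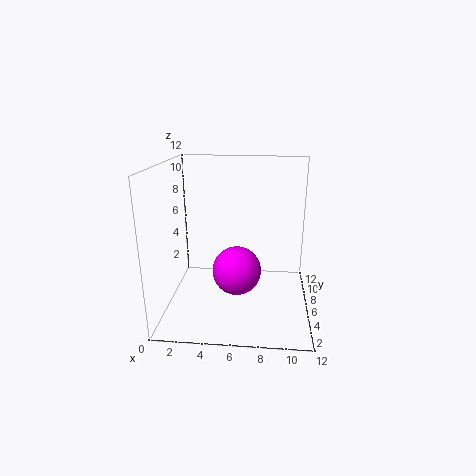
cx = 6, cy = 5, cz = 3.5, color = 'magenta'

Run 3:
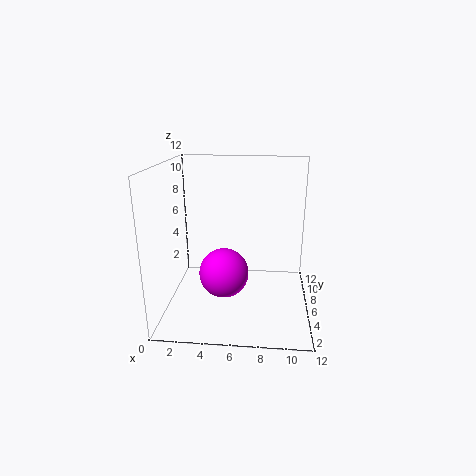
cx = 5, cy = 4.5, cz = 3.5, color = 'magenta'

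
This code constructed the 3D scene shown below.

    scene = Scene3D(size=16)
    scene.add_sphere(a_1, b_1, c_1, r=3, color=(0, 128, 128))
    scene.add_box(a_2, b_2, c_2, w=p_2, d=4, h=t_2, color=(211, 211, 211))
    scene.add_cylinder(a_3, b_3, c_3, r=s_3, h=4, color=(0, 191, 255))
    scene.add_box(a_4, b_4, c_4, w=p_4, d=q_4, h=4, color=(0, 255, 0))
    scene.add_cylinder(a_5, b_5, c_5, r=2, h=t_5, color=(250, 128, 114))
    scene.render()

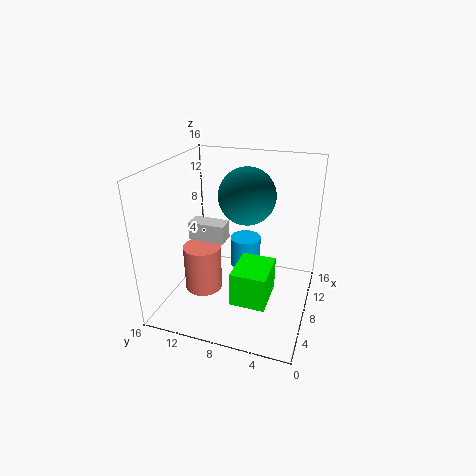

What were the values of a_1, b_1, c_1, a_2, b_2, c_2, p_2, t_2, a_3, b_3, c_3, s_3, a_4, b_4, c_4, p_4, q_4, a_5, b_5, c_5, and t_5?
a_1 = 8
b_1 = 7
c_1 = 13
a_2 = 6
b_2 = 9
c_2 = 8
p_2 = 2
t_2 = 2
a_3 = 14
b_3 = 9
c_3 = 1
s_3 = 2
a_4 = 5
b_4 = 4
c_4 = 1
p_4 = 5
q_4 = 4
a_5 = 5
b_5 = 11
c_5 = 3
t_5 = 5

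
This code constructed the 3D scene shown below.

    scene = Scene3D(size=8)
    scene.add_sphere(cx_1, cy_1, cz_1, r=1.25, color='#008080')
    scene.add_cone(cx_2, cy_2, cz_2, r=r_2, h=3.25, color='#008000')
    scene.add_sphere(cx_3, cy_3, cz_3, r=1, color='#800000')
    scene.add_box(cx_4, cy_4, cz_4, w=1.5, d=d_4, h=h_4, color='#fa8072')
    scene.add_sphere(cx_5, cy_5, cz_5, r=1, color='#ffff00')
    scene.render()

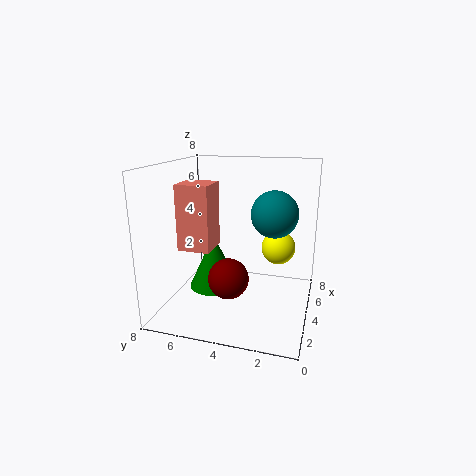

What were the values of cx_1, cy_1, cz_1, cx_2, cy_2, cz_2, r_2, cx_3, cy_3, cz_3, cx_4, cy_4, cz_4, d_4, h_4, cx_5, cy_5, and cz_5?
cx_1 = 4; cy_1 = 2; cz_1 = 5.5; cx_2 = 4.75; cy_2 = 5.75; cz_2 = 0.5; r_2 = 1.5; cx_3 = 1.5; cy_3 = 3.75; cz_3 = 2.75; cx_4 = 0.25; cy_4 = 4.25; cz_4 = 4.5; d_4 = 1.5; h_4 = 3; cx_5 = 5.75; cy_5 = 2; cz_5 = 3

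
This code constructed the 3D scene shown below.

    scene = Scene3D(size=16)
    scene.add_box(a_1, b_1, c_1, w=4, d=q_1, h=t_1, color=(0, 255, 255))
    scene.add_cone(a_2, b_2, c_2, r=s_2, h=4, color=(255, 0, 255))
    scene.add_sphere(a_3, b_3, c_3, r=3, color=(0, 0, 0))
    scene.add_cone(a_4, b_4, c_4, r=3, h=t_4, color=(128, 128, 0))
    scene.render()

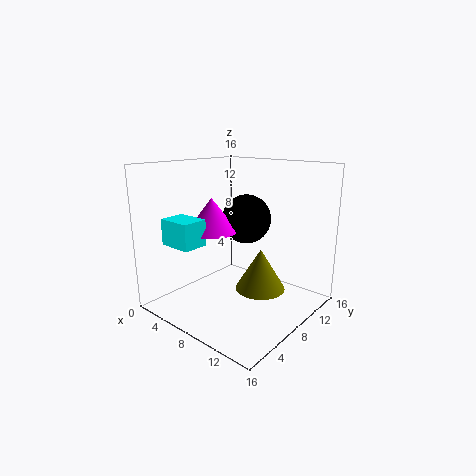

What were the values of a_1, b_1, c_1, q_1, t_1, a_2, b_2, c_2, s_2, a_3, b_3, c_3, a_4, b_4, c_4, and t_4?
a_1 = 1
b_1 = 3
c_1 = 7
q_1 = 3
t_1 = 3
a_2 = 4
b_2 = 8
c_2 = 8
s_2 = 3
a_3 = 6
b_3 = 12
c_3 = 9
a_4 = 9
b_4 = 11
c_4 = 1
t_4 = 5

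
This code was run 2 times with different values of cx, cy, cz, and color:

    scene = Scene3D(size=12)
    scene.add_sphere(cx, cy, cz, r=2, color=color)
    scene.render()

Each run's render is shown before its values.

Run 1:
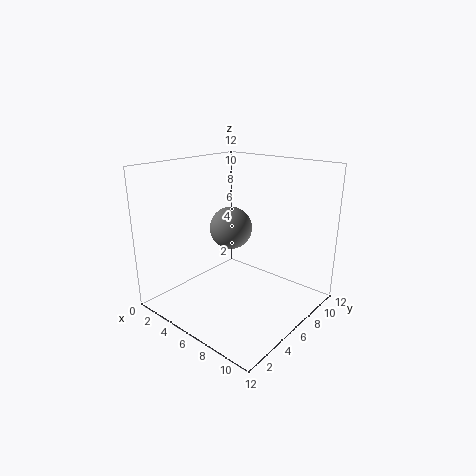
cx = 3
cy = 8.5
cz = 5.5
color = 'gray'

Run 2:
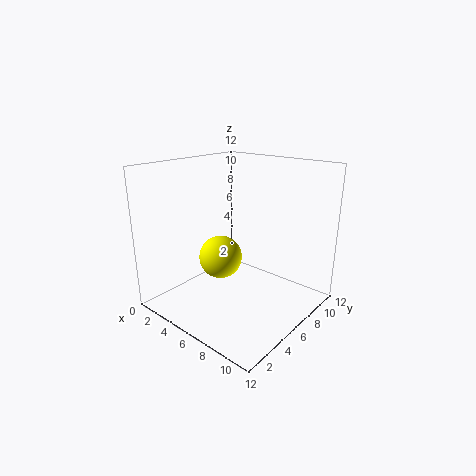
cx = 3
cy = 7
cz = 3
color = 'yellow'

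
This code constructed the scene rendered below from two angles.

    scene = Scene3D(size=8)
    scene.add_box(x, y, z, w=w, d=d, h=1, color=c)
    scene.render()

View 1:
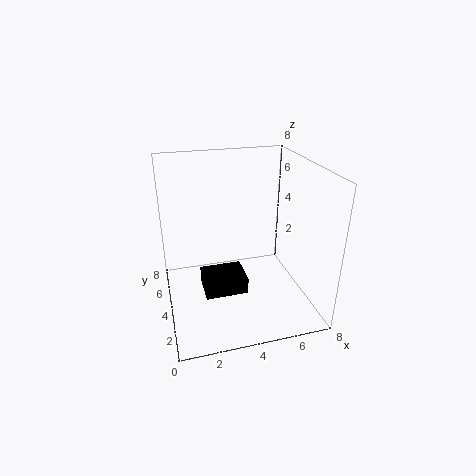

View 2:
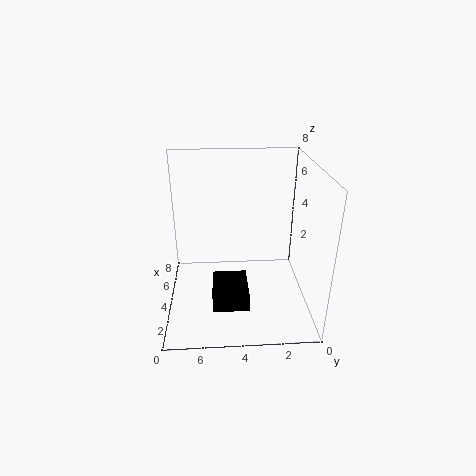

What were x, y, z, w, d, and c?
x = 2, y = 3.5, z = 0.5, w = 2.5, d = 2, c = 'black'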